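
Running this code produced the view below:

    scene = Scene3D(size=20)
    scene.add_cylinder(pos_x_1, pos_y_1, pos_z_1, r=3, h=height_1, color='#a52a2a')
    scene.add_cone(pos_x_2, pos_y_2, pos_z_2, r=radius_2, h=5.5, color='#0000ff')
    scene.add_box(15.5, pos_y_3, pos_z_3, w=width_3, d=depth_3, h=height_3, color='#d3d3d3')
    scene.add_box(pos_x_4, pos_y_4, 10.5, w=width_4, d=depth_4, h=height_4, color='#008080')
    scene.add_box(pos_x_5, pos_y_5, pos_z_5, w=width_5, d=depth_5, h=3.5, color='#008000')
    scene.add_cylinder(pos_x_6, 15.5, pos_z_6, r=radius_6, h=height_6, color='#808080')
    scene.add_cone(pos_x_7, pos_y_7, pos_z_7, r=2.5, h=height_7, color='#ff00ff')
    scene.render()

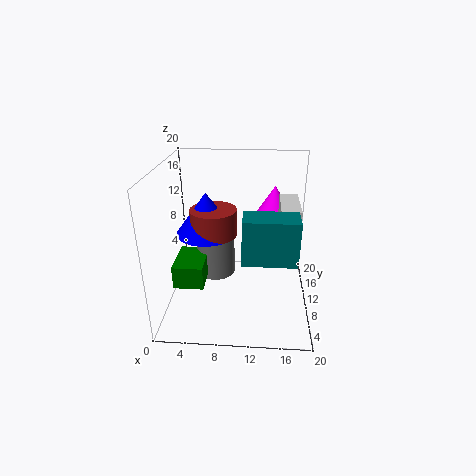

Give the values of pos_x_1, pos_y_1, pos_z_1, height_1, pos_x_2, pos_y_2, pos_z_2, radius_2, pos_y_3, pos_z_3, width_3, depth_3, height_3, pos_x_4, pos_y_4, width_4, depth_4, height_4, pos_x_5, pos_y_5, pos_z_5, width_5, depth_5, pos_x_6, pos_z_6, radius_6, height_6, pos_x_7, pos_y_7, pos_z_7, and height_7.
pos_x_1 = 7, pos_y_1 = 8, pos_z_1 = 11.5, height_1 = 3.5, pos_x_2 = 6, pos_y_2 = 8.5, pos_z_2 = 11.5, radius_2 = 4, pos_y_3 = 6.5, pos_z_3 = 12, width_3 = 2.5, depth_3 = 6.5, height_3 = 3.5, pos_x_4 = 11, pos_y_4 = 2, width_4 = 6.5, depth_4 = 3.5, height_4 = 5.5, pos_x_5 = 0.5, pos_y_5 = 8.5, pos_z_5 = 2, width_5 = 4.5, depth_5 = 6.5, pos_x_6 = 6, pos_z_6 = 1, radius_6 = 3, height_6 = 9, pos_x_7 = 15, pos_y_7 = 15, pos_z_7 = 12, height_7 = 4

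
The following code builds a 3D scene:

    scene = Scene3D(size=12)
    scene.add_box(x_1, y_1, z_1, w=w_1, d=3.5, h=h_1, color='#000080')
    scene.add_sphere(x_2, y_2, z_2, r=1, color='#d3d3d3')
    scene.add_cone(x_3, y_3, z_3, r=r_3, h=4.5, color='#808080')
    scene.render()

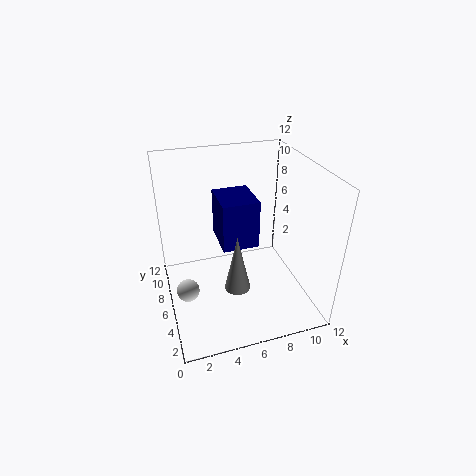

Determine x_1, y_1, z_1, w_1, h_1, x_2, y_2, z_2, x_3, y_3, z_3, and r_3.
x_1 = 4.5
y_1 = 5
z_1 = 5.5
w_1 = 3
h_1 = 4
x_2 = 1.5
y_2 = 6.5
z_2 = 1
x_3 = 5
y_3 = 3
z_3 = 3.5
r_3 = 1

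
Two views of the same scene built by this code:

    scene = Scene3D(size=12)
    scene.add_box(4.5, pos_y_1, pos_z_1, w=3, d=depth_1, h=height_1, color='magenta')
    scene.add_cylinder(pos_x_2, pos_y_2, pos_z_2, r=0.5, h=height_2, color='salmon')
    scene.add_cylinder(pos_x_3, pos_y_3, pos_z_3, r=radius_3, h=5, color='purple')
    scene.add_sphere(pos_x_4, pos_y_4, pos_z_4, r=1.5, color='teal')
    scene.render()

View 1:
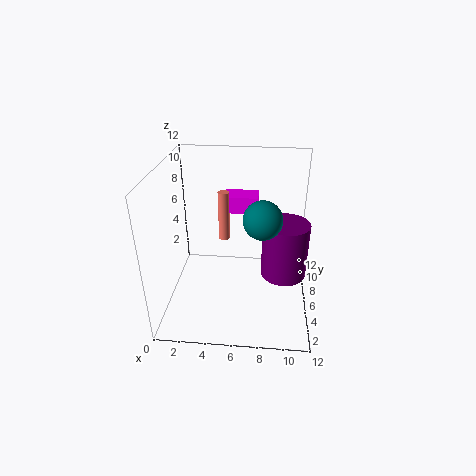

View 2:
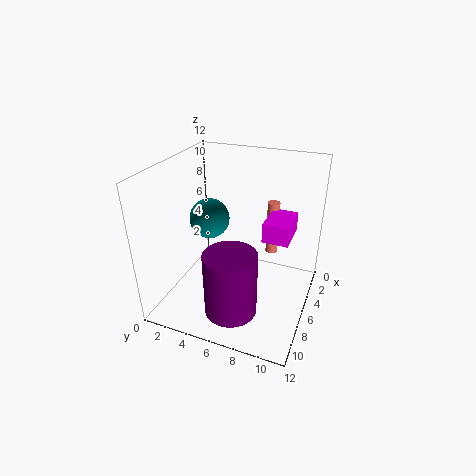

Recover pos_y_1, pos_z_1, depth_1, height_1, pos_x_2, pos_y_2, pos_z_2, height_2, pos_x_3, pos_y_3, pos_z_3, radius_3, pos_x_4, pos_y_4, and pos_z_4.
pos_y_1 = 8.5, pos_z_1 = 7, depth_1 = 2, height_1 = 1.5, pos_x_2 = 4.5, pos_y_2 = 8.5, pos_z_2 = 4.5, height_2 = 4.5, pos_x_3 = 10, pos_y_3 = 7, pos_z_3 = 2, radius_3 = 2, pos_x_4 = 8, pos_y_4 = 4.5, pos_z_4 = 8.5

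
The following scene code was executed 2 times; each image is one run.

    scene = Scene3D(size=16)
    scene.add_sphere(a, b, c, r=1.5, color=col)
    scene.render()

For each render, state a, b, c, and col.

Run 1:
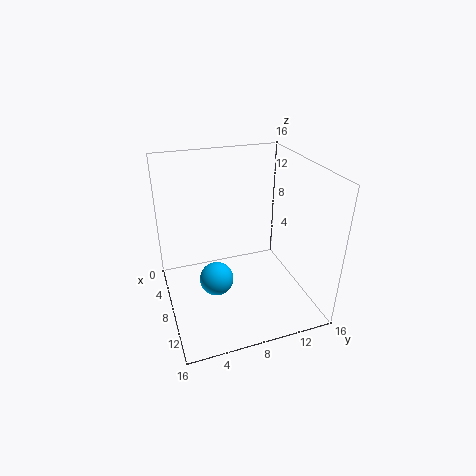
a = 14.25, b = 3.75, c = 8, col = 'deepskyblue'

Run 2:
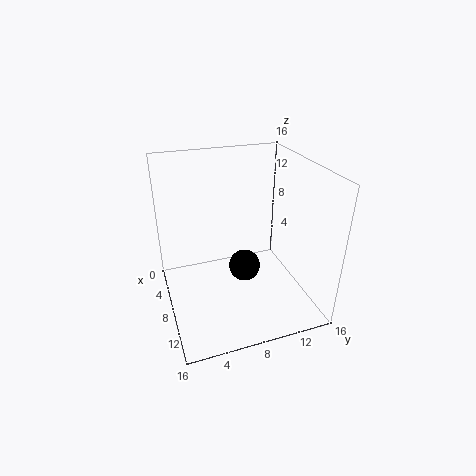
a = 12.75, b = 7, c = 7.75, col = 'black'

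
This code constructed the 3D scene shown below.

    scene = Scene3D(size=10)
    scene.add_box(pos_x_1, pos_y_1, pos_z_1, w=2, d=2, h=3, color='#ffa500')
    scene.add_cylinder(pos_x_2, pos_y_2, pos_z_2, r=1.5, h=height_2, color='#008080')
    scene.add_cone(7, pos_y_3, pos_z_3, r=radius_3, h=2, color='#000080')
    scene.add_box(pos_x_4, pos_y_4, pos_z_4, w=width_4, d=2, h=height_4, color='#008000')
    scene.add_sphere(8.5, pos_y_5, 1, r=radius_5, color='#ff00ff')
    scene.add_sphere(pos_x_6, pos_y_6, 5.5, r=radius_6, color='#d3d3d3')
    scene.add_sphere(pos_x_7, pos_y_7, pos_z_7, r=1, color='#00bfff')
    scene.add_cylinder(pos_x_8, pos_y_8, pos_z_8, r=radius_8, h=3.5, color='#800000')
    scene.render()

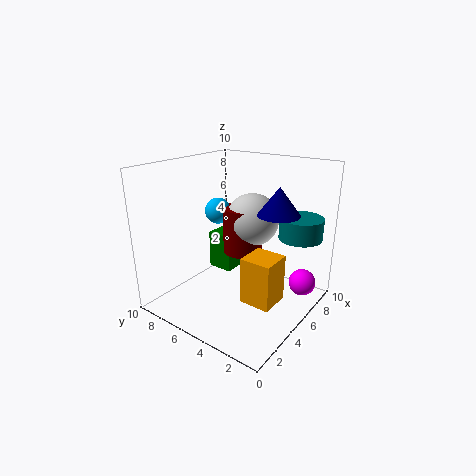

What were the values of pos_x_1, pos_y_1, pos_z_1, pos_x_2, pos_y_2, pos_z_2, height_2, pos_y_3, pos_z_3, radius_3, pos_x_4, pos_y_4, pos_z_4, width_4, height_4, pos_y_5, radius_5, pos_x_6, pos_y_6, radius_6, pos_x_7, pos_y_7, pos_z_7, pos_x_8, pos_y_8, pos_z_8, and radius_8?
pos_x_1 = 2.5; pos_y_1 = 1; pos_z_1 = 2; pos_x_2 = 7.5; pos_y_2 = 1.5; pos_z_2 = 5; height_2 = 1.5; pos_y_3 = 3; pos_z_3 = 6.5; radius_3 = 1.5; pos_x_4 = 6.5; pos_y_4 = 7; pos_z_4 = 1; width_4 = 2; height_4 = 3; pos_y_5 = 1.5; radius_5 = 1; pos_x_6 = 7.5; pos_y_6 = 5.5; radius_6 = 2; pos_x_7 = 6.5; pos_y_7 = 8; pos_z_7 = 6; pos_x_8 = 7; pos_y_8 = 6; pos_z_8 = 3; radius_8 = 1.5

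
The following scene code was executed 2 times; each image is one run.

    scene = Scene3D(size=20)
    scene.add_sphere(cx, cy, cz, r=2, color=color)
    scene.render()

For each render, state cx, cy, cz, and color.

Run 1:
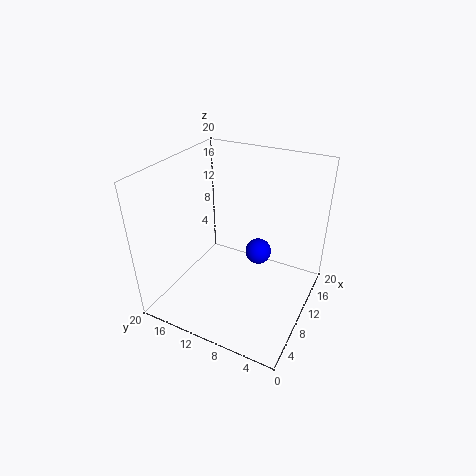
cx = 15; cy = 9; cz = 5; color = 'blue'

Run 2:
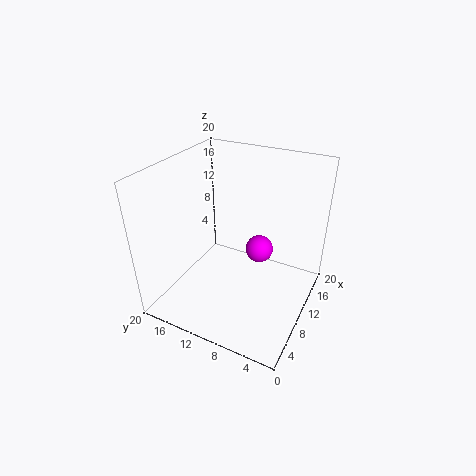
cx = 13; cy = 8; cz = 7; color = 'magenta'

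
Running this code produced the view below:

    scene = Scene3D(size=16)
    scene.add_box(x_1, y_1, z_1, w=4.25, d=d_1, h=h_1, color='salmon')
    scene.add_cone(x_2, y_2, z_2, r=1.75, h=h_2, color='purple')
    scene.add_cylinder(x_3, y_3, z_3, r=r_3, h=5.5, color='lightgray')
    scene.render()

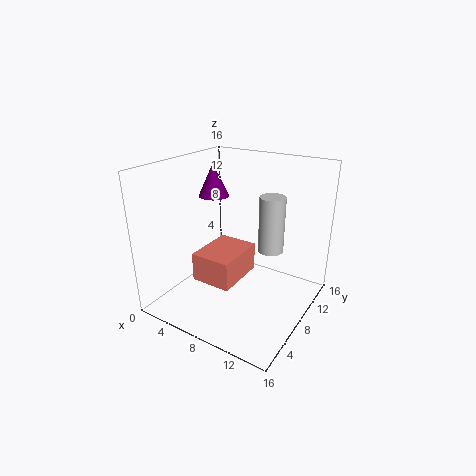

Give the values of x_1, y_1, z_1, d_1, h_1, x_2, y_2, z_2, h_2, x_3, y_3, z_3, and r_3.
x_1 = 5.75
y_1 = 2.75
z_1 = 4.75
d_1 = 5.5
h_1 = 3
x_2 = 3.75
y_2 = 9.5
z_2 = 11.75
h_2 = 3.75
x_3 = 12.75
y_3 = 6.5
z_3 = 8.5
r_3 = 1.25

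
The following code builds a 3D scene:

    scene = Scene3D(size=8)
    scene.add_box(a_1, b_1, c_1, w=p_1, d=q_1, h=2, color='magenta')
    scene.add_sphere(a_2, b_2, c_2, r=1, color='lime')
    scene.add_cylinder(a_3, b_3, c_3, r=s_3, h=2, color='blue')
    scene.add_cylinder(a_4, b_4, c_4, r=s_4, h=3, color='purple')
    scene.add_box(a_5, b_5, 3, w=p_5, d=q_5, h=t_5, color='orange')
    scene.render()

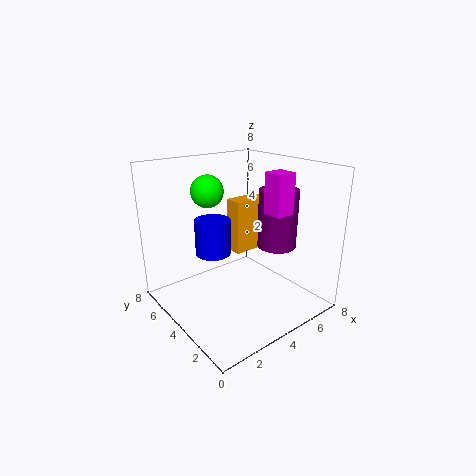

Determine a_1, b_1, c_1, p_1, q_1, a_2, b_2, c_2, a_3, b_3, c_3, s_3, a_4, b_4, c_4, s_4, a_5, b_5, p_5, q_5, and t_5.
a_1 = 4; b_1 = 1; c_1 = 6; p_1 = 1; q_1 = 1; a_2 = 4; b_2 = 7; c_2 = 6; a_3 = 3; b_3 = 5; c_3 = 3; s_3 = 1; a_4 = 5; b_4 = 2; c_4 = 4; s_4 = 1; a_5 = 4; b_5 = 4; p_5 = 2; q_5 = 1; t_5 = 3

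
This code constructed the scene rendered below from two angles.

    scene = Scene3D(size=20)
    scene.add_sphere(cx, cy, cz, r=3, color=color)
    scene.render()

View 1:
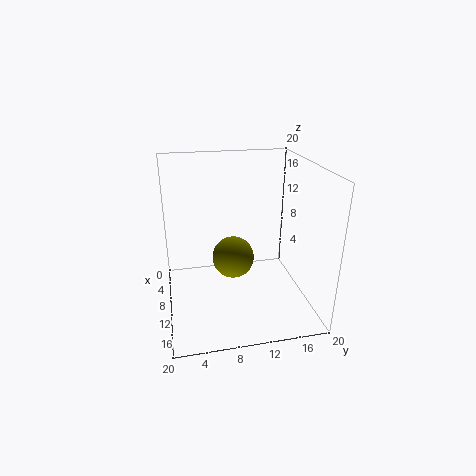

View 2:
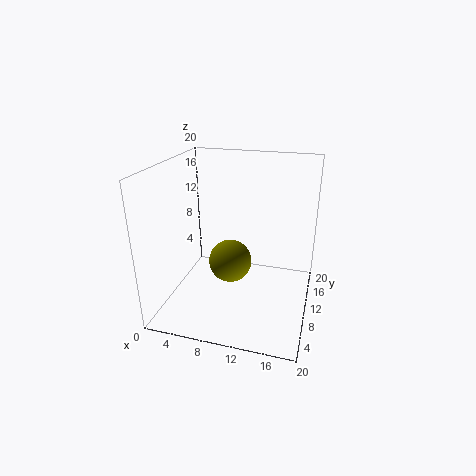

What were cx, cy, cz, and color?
cx = 9; cy = 9.5; cz = 6.5; color = 'olive'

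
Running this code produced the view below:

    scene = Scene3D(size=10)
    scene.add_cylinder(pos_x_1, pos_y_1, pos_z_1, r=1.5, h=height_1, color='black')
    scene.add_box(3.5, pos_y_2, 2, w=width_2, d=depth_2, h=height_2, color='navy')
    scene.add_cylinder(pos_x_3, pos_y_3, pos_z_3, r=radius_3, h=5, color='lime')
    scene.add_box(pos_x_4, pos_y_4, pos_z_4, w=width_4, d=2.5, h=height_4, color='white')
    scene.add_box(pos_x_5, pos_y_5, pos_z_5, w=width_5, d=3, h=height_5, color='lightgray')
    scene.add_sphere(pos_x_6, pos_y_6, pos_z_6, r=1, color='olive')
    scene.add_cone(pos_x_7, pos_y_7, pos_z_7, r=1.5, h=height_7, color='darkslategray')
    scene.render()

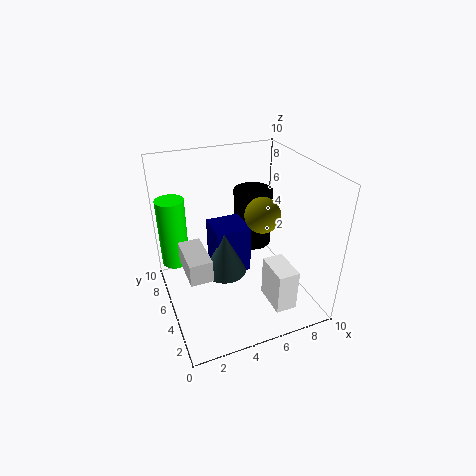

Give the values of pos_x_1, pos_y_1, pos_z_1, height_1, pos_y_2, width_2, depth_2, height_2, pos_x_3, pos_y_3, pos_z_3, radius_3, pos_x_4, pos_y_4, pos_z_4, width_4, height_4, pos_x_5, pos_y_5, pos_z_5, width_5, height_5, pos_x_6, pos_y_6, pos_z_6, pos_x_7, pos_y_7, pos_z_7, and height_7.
pos_x_1 = 7.5
pos_y_1 = 8
pos_z_1 = 2.5
height_1 = 4.5
pos_y_2 = 5
width_2 = 2.5
depth_2 = 2.5
height_2 = 3.5
pos_x_3 = 1
pos_y_3 = 7.5
pos_z_3 = 2.5
radius_3 = 1
pos_x_4 = 6.5
pos_y_4 = 1.5
pos_z_4 = 0.5
width_4 = 1.5
height_4 = 3
pos_x_5 = 1
pos_y_5 = 3
pos_z_5 = 3.5
width_5 = 1.5
height_5 = 1.5
pos_x_6 = 5
pos_y_6 = 1.5
pos_z_6 = 8.5
pos_x_7 = 4
pos_y_7 = 5
pos_z_7 = 2.5
height_7 = 3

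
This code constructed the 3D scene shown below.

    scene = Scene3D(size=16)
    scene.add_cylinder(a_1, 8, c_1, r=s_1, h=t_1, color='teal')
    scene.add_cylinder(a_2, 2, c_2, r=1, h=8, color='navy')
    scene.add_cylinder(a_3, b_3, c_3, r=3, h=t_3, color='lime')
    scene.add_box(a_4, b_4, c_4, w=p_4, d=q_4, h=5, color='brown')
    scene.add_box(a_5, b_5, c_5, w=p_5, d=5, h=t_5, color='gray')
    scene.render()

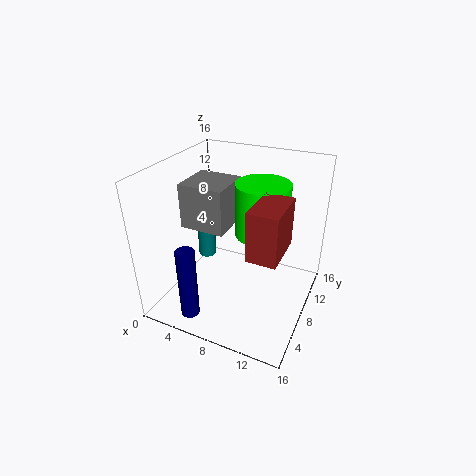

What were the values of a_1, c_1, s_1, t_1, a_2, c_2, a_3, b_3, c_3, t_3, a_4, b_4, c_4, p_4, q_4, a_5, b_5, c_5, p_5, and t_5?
a_1 = 4
c_1 = 5
s_1 = 1
t_1 = 7
a_2 = 5
c_2 = 1
a_3 = 10
b_3 = 10
c_3 = 8
t_3 = 6
a_4 = 11
b_4 = 3
c_4 = 9
p_4 = 3
q_4 = 5
a_5 = 2
b_5 = 6
c_5 = 9
p_5 = 5
t_5 = 5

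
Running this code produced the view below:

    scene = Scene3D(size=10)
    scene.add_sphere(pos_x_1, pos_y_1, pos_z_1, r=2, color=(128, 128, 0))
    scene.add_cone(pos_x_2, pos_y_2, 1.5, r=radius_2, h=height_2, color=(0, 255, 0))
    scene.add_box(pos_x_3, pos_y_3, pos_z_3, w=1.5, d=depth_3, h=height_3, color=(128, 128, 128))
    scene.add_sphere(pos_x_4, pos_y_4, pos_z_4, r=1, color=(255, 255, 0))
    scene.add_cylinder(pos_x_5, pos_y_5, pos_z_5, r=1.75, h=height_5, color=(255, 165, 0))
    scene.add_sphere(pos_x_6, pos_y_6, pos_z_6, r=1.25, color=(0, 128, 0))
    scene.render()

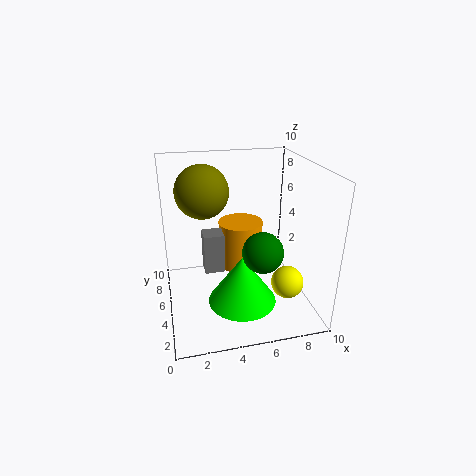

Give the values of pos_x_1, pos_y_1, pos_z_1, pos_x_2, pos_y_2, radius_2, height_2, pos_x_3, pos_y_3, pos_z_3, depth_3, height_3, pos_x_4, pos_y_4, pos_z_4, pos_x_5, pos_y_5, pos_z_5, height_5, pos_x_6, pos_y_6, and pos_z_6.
pos_x_1 = 3; pos_y_1 = 8; pos_z_1 = 7.5; pos_x_2 = 4.75; pos_y_2 = 2.75; radius_2 = 2.25; height_2 = 3.25; pos_x_3 = 2.75; pos_y_3 = 6; pos_z_3 = 1.75; depth_3 = 1.5; height_3 = 3; pos_x_4 = 7.25; pos_y_4 = 1.25; pos_z_4 = 3.5; pos_x_5 = 6; pos_y_5 = 8.25; pos_z_5 = 1; height_5 = 3.75; pos_x_6 = 5.75; pos_y_6 = 1.75; pos_z_6 = 5.5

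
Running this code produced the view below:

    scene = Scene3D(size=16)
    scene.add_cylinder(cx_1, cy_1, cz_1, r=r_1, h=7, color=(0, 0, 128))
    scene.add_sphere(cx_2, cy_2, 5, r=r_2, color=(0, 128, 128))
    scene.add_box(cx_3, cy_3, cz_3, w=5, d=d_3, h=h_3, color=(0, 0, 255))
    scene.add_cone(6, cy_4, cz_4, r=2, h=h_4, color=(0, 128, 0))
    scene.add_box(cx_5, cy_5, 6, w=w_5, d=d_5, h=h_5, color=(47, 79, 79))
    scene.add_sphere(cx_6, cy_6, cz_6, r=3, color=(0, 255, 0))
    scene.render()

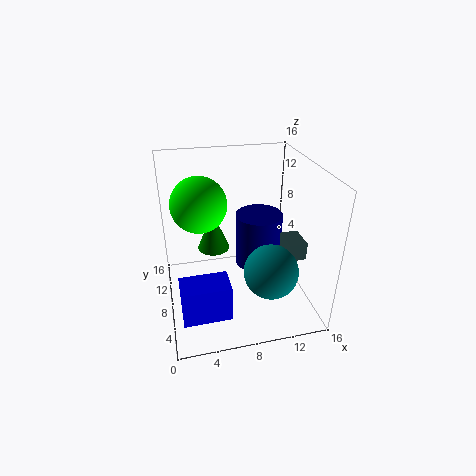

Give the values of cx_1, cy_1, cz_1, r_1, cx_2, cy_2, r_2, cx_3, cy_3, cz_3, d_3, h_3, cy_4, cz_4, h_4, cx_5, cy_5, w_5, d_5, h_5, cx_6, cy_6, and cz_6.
cx_1 = 12
cy_1 = 13
cz_1 = 1
r_1 = 3
cx_2 = 11
cy_2 = 5
r_2 = 3
cx_3 = 1
cy_3 = 2
cz_3 = 2
d_3 = 3
h_3 = 4
cy_4 = 13
cz_4 = 4
h_4 = 5
cx_5 = 13
cy_5 = 5
w_5 = 2
d_5 = 3
h_5 = 2
cx_6 = 4
cy_6 = 9
cz_6 = 12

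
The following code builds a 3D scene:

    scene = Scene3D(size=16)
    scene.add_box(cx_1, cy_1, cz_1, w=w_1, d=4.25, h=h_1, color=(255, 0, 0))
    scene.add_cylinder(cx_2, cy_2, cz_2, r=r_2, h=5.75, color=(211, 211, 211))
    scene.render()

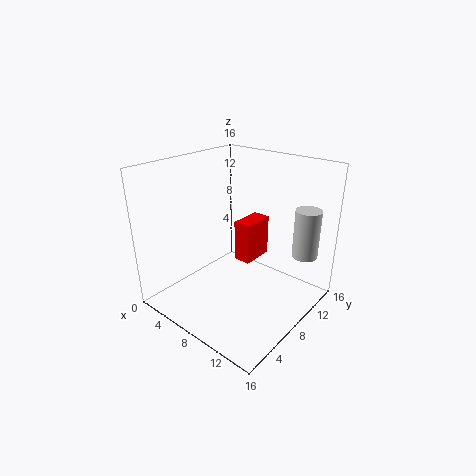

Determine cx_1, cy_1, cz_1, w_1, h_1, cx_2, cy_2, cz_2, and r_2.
cx_1 = 4.5
cy_1 = 11.5
cz_1 = 2.5
w_1 = 2.25
h_1 = 5.25
cx_2 = 13.25
cy_2 = 14
cz_2 = 5
r_2 = 1.5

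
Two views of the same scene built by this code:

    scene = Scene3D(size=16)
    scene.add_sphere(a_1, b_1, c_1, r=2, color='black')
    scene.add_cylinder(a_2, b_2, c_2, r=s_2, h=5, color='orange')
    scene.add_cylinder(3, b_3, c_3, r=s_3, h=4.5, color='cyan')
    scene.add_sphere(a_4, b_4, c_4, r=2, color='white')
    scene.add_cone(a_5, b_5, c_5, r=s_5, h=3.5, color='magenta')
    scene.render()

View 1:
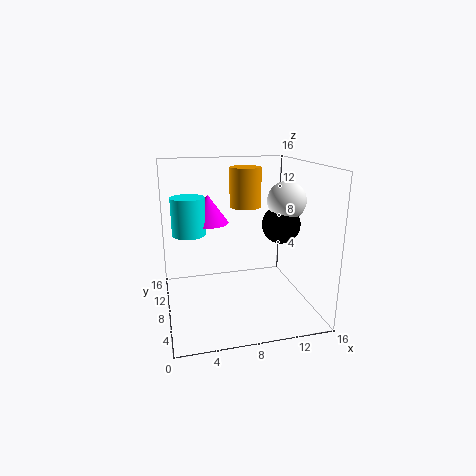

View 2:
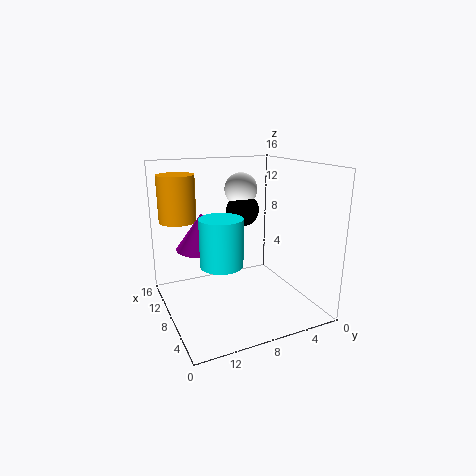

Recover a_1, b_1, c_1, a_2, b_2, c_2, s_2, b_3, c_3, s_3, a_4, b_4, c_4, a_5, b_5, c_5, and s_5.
a_1 = 12
b_1 = 5.5
c_1 = 10
a_2 = 10.5
b_2 = 14
c_2 = 10
s_2 = 2
b_3 = 12
c_3 = 7.5
s_3 = 2
a_4 = 12.5
b_4 = 5.5
c_4 = 12.5
a_5 = 5.5
b_5 = 13
c_5 = 8.5
s_5 = 2.5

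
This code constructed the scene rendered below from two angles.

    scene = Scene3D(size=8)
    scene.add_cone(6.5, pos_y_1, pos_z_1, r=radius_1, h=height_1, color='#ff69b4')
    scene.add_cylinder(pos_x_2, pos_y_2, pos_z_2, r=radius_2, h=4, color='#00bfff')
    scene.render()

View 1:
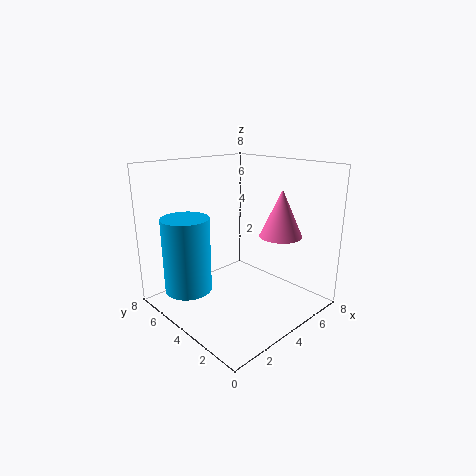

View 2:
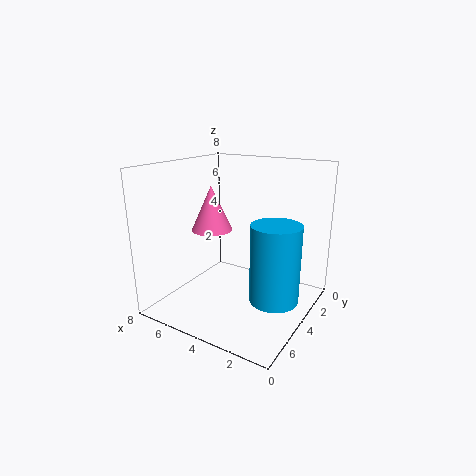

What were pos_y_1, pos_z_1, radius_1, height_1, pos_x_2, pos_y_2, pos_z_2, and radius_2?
pos_y_1 = 3, pos_z_1 = 3.75, radius_1 = 1.25, height_1 = 2.75, pos_x_2 = 1.25, pos_y_2 = 5, pos_z_2 = 1.5, radius_2 = 1.25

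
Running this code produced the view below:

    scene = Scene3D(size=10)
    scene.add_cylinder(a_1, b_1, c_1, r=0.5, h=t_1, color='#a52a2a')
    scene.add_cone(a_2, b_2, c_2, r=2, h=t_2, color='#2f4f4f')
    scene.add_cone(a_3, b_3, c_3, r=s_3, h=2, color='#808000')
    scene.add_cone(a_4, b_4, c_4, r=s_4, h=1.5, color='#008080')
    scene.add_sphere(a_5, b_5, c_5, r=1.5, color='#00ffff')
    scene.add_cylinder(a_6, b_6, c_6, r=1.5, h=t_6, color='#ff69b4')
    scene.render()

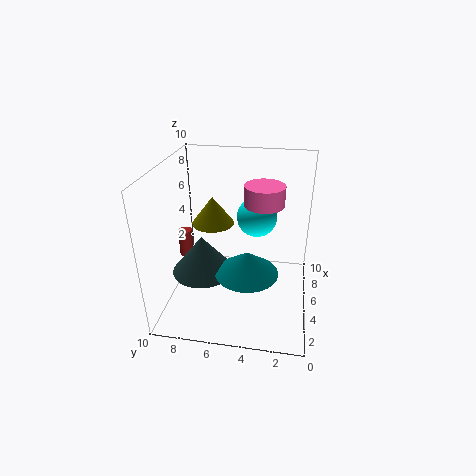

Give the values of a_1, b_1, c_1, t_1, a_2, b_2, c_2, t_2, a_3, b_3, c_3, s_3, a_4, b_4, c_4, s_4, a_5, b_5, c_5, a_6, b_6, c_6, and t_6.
a_1 = 5.5
b_1 = 9
c_1 = 3
t_1 = 2
a_2 = 3
b_2 = 7
c_2 = 3.5
t_2 = 2.5
a_3 = 6
b_3 = 7
c_3 = 5.5
s_3 = 1.5
a_4 = 2.5
b_4 = 4
c_4 = 4
s_4 = 2
a_5 = 7.5
b_5 = 4
c_5 = 5.5
a_6 = 7.5
b_6 = 3.5
c_6 = 6.5
t_6 = 1.5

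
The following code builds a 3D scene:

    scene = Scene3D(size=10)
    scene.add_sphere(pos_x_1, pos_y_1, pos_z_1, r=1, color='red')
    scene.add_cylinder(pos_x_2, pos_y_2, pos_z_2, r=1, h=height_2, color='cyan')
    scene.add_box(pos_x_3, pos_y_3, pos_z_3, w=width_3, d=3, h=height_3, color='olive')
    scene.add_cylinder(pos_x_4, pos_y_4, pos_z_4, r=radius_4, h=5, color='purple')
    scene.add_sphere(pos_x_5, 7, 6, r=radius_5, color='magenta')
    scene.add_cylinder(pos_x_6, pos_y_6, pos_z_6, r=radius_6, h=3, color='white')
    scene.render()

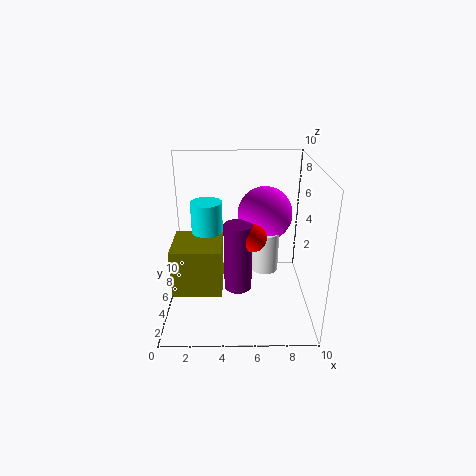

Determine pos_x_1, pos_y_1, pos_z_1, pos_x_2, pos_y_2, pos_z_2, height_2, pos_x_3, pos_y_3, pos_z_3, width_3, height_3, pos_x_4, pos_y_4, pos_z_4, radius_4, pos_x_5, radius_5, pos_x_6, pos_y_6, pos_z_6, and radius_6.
pos_x_1 = 6
pos_y_1 = 5
pos_z_1 = 5
pos_x_2 = 3
pos_y_2 = 4
pos_z_2 = 4
height_2 = 4
pos_x_3 = 1
pos_y_3 = 1
pos_z_3 = 3
width_3 = 3
height_3 = 3
pos_x_4 = 5
pos_y_4 = 5
pos_z_4 = 1
radius_4 = 1
pos_x_5 = 7
radius_5 = 2
pos_x_6 = 7
pos_y_6 = 6
pos_z_6 = 2
radius_6 = 1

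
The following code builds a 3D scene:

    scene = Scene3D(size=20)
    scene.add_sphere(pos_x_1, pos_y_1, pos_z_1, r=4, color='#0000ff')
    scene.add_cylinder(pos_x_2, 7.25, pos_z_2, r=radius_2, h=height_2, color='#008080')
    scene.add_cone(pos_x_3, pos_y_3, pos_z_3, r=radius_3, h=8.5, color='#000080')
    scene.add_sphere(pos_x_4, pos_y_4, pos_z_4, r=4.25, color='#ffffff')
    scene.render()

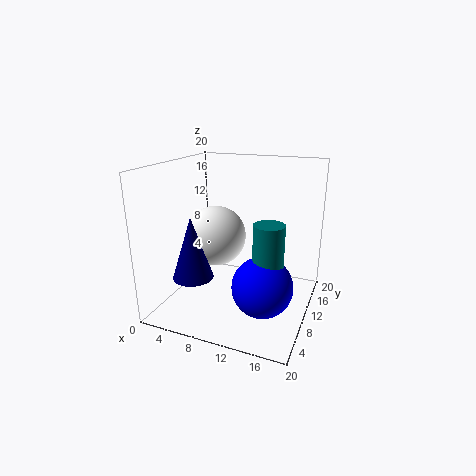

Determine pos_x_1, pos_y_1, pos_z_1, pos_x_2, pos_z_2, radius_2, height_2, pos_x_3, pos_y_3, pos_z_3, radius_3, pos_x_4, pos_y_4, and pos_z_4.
pos_x_1 = 14.75; pos_y_1 = 6.75; pos_z_1 = 5; pos_x_2 = 15.25; pos_z_2 = 4.75; radius_2 = 2; height_2 = 8.75; pos_x_3 = 5.25; pos_y_3 = 5.5; pos_z_3 = 5.25; radius_3 = 2.75; pos_x_4 = 6.5; pos_y_4 = 10.25; pos_z_4 = 9.75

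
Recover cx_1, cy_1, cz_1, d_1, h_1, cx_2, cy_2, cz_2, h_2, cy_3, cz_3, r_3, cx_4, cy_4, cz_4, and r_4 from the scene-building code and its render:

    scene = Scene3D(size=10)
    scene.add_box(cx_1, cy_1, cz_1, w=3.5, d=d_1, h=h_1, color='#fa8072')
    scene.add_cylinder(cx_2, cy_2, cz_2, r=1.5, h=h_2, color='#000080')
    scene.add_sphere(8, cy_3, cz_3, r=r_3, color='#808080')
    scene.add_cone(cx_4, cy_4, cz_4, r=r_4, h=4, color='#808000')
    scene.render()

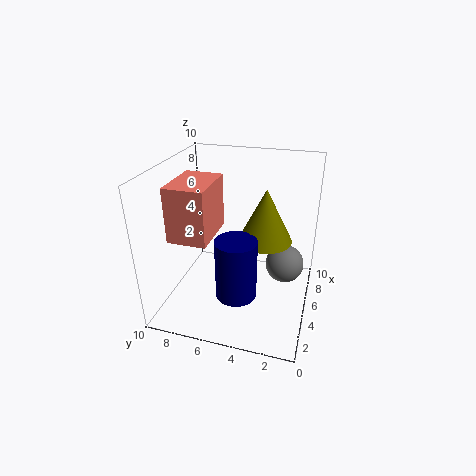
cx_1 = 1.5
cy_1 = 6
cz_1 = 6
d_1 = 2.5
h_1 = 3.5
cx_2 = 4.5
cy_2 = 5
cz_2 = 0.5
h_2 = 4.5
cy_3 = 2
cz_3 = 1.5
r_3 = 1.5
cx_4 = 7
cy_4 = 3.5
cz_4 = 4
r_4 = 2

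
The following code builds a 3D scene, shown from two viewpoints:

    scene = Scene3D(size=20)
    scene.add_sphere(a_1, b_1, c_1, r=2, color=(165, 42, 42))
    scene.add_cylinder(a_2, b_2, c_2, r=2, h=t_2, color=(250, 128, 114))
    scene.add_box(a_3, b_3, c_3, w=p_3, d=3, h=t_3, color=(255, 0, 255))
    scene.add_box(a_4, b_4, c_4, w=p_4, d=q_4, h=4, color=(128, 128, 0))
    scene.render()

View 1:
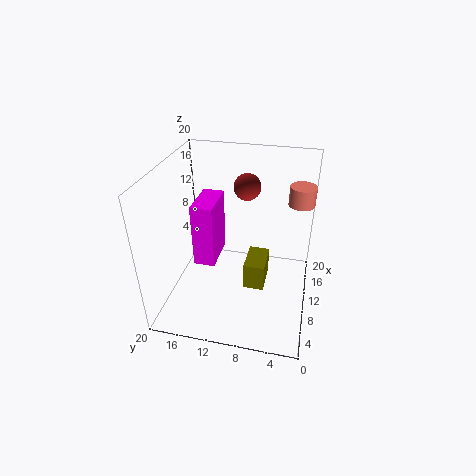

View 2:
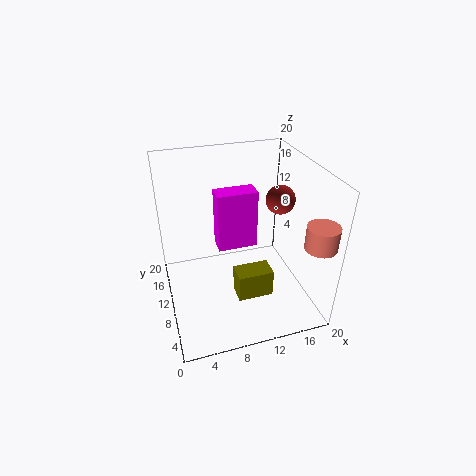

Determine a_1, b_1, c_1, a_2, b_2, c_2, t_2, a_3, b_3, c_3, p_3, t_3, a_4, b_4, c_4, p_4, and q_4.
a_1 = 16
b_1 = 10
c_1 = 15
a_2 = 18
b_2 = 2
c_2 = 12
t_2 = 3
a_3 = 8
b_3 = 13
c_3 = 6
p_3 = 6
t_3 = 9
a_4 = 9
b_4 = 6
c_4 = 2
p_4 = 5
q_4 = 3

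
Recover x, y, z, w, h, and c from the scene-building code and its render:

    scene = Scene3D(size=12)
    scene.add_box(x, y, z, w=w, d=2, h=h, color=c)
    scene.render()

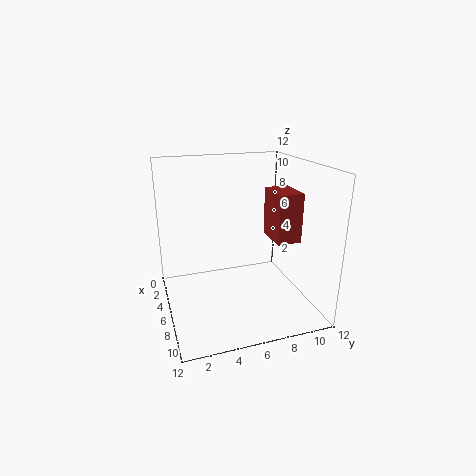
x = 5.5
y = 8.5
z = 6
w = 3
h = 4
c = 'brown'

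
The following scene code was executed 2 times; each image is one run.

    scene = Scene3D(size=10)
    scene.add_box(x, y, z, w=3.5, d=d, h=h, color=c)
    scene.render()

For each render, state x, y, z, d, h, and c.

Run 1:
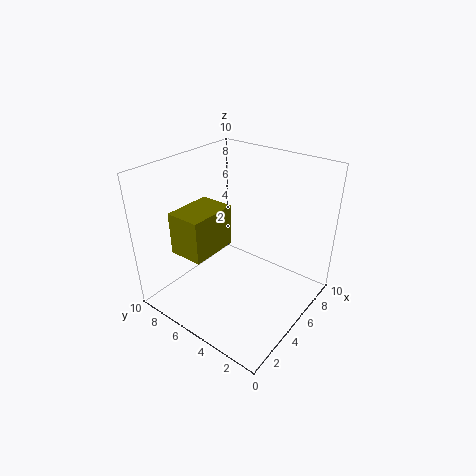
x = 2; y = 6; z = 4; d = 2.5; h = 3; c = 'olive'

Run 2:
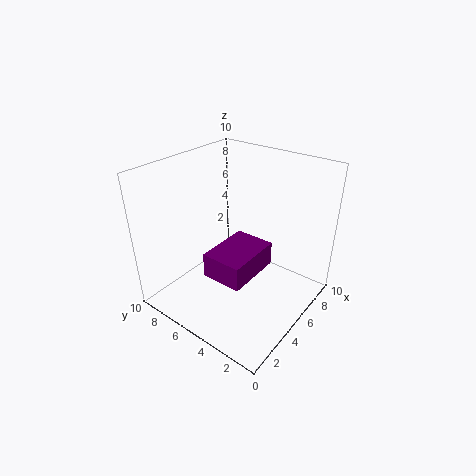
x = 1; y = 2; z = 4.5; d = 2.5; h = 1.5; c = 'purple'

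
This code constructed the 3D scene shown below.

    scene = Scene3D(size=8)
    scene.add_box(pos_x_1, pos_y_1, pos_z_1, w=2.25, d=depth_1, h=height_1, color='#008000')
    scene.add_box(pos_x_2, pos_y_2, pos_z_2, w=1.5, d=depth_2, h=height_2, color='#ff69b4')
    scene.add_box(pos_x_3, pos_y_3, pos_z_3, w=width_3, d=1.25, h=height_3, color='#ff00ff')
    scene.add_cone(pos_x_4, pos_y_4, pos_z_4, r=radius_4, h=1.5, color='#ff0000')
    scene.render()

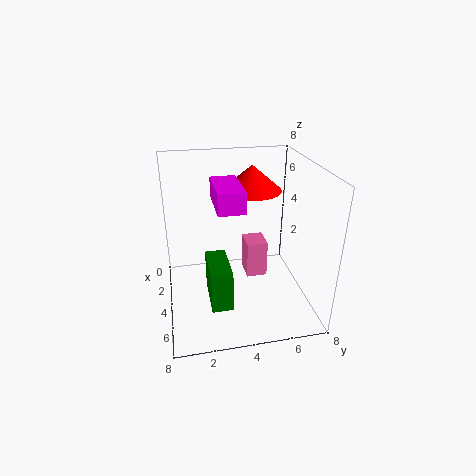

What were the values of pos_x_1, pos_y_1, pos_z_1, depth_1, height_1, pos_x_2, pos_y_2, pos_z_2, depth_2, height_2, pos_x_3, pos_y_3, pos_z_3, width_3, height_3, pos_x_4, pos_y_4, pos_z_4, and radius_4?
pos_x_1 = 5.5
pos_y_1 = 2
pos_z_1 = 2.25
depth_1 = 1
height_1 = 2
pos_x_2 = 1.75
pos_y_2 = 4.75
pos_z_2 = 0.75
depth_2 = 1.25
height_2 = 2.25
pos_x_3 = 4.5
pos_y_3 = 2.5
pos_z_3 = 6.75
width_3 = 2.5
height_3 = 1
pos_x_4 = 2
pos_y_4 = 5.25
pos_z_4 = 6
radius_4 = 1.75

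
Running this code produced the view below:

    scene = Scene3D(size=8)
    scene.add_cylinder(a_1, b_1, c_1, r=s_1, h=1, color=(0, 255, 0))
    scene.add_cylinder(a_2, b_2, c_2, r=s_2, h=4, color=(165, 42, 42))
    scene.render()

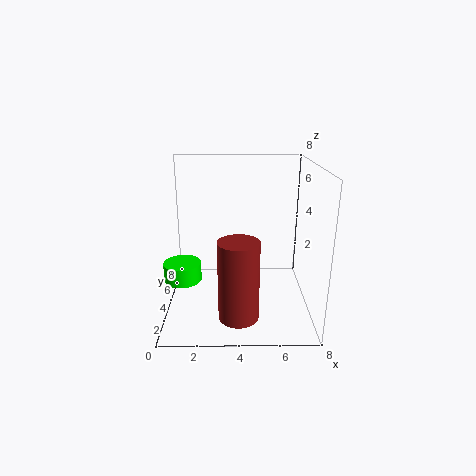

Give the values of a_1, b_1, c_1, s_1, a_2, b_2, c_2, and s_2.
a_1 = 1; b_1 = 3; c_1 = 2; s_1 = 1; a_2 = 4; b_2 = 1; c_2 = 1; s_2 = 1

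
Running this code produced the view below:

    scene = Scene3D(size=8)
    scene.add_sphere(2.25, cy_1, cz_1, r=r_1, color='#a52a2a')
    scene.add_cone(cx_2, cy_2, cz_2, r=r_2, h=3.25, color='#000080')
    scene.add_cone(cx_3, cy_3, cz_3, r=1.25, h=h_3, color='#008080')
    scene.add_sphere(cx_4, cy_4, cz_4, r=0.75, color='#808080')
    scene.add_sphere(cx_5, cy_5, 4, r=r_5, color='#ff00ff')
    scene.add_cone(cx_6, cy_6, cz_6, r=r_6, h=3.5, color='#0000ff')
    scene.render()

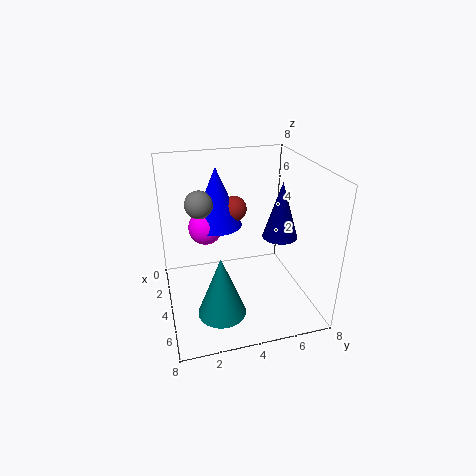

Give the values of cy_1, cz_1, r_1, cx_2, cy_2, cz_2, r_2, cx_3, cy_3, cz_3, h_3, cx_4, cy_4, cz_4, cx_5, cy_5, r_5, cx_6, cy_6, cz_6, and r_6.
cy_1 = 4.25, cz_1 = 5, r_1 = 0.75, cx_2 = 4, cy_2 = 6.5, cz_2 = 3.75, r_2 = 1, cx_3 = 6.25, cy_3 = 2.5, cz_3 = 1, h_3 = 3.25, cx_4 = 3.5, cy_4 = 2, cz_4 = 6, cx_5 = 2.25, cy_5 = 2.5, r_5 = 1, cx_6 = 2, cy_6 = 3.25, cz_6 = 4, r_6 = 1.5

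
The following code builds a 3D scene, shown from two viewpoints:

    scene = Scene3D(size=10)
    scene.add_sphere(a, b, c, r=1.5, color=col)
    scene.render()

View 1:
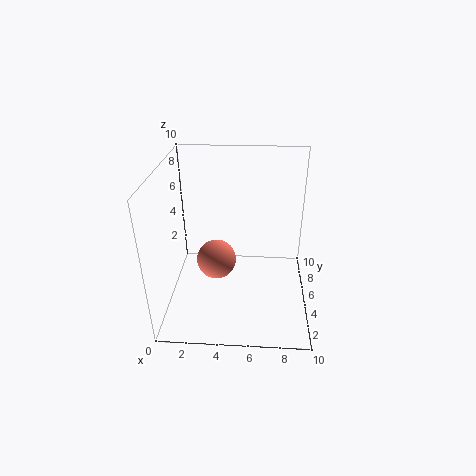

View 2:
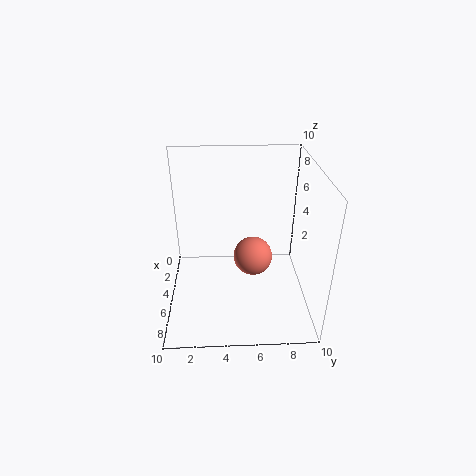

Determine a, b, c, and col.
a = 3.25
b = 6.25
c = 2.25
col = 'salmon'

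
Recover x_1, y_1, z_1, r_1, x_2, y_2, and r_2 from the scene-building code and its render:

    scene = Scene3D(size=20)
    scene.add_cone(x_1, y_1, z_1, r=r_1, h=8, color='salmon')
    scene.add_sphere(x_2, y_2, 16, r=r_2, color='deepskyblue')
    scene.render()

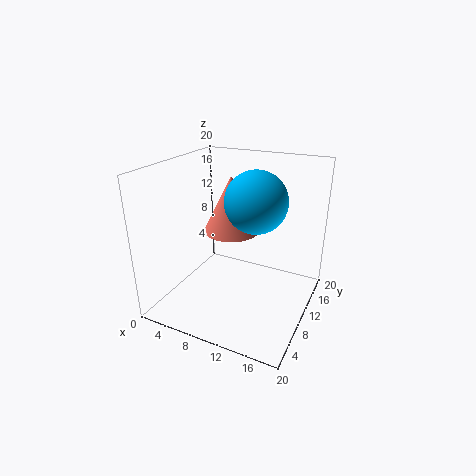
x_1 = 8, y_1 = 12, z_1 = 10, r_1 = 4, x_2 = 13, y_2 = 9, r_2 = 4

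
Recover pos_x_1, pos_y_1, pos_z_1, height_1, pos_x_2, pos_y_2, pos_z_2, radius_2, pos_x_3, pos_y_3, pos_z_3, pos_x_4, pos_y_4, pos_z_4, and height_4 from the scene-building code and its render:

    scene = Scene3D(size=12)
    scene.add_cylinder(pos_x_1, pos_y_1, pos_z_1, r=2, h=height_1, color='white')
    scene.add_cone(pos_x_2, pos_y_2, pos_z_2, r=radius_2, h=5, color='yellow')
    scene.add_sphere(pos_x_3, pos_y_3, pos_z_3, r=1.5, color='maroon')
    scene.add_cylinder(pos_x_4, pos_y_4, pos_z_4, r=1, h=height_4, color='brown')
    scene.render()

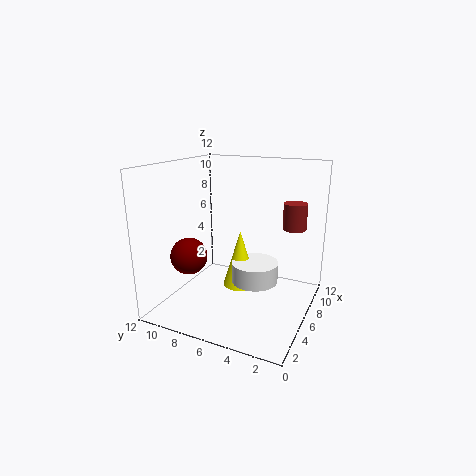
pos_x_1 = 6.75; pos_y_1 = 4.75; pos_z_1 = 2; height_1 = 1.75; pos_x_2 = 7; pos_y_2 = 6.25; pos_z_2 = 1.25; radius_2 = 1.5; pos_x_3 = 3.5; pos_y_3 = 9.25; pos_z_3 = 4.75; pos_x_4 = 8.75; pos_y_4 = 2; pos_z_4 = 6.5; height_4 = 2.25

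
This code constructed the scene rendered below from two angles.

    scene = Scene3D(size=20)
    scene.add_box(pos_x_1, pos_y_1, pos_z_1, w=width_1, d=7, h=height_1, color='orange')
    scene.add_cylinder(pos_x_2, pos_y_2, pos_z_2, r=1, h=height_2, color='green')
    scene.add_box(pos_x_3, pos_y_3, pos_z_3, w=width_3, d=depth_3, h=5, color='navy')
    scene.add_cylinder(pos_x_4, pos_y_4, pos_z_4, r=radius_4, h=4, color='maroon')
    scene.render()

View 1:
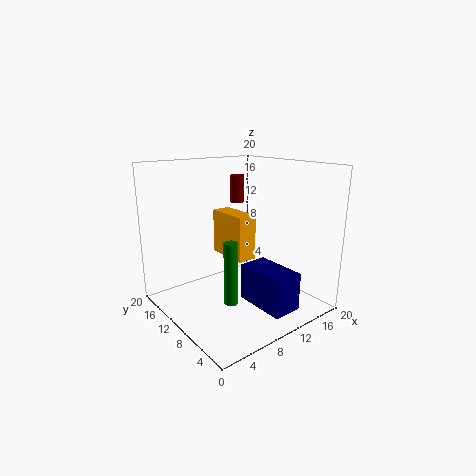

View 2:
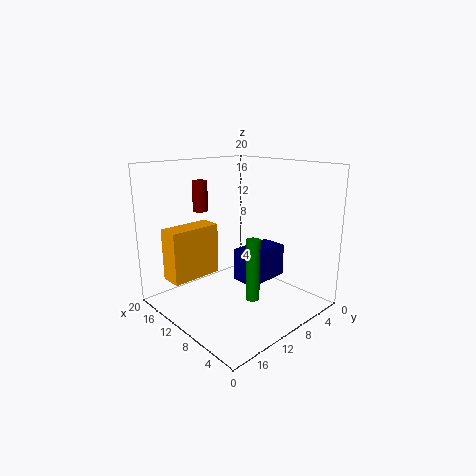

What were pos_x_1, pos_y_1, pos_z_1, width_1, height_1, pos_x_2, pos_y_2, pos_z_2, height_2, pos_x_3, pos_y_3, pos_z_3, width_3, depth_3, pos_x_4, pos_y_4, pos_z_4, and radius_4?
pos_x_1 = 12
pos_y_1 = 12
pos_z_1 = 5
width_1 = 3
height_1 = 7
pos_x_2 = 8
pos_y_2 = 9
pos_z_2 = 1
height_2 = 9
pos_x_3 = 9
pos_y_3 = 1
pos_z_3 = 2
width_3 = 4
depth_3 = 7
pos_x_4 = 13
pos_y_4 = 14
pos_z_4 = 14
radius_4 = 1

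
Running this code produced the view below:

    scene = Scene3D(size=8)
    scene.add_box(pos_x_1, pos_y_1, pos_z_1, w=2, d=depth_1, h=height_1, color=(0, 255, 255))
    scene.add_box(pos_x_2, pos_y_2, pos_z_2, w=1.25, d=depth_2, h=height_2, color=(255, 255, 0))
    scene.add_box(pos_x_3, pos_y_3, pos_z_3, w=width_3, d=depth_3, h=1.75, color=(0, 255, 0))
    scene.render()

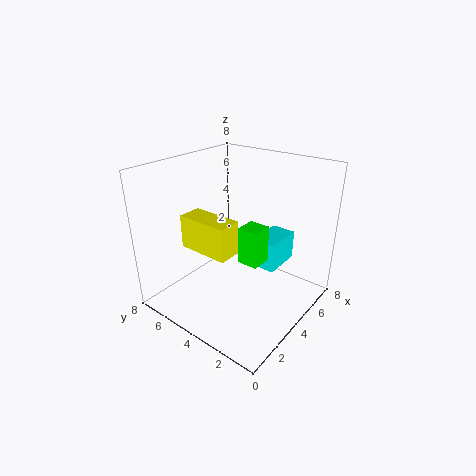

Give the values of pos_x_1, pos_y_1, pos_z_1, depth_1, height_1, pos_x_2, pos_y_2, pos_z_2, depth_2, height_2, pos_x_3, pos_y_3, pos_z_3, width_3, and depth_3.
pos_x_1 = 3.25, pos_y_1 = 1.25, pos_z_1 = 3.25, depth_1 = 1.25, height_1 = 1.5, pos_x_2 = 1.5, pos_y_2 = 3, pos_z_2 = 4, depth_2 = 2.75, height_2 = 1.75, pos_x_3 = 1.75, pos_y_3 = 1.25, pos_z_3 = 4.25, width_3 = 1, depth_3 = 1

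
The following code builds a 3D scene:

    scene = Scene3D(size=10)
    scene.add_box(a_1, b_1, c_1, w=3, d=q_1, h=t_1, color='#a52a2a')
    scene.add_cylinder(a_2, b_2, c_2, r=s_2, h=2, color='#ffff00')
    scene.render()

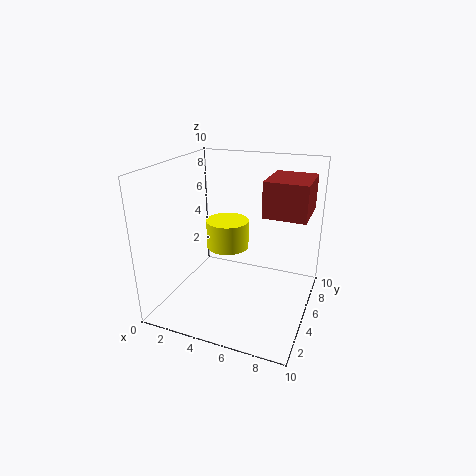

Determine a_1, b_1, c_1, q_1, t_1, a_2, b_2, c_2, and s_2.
a_1 = 6.5; b_1 = 5.5; c_1 = 6.5; q_1 = 3.5; t_1 = 2.5; a_2 = 4; b_2 = 5.5; c_2 = 4; s_2 = 1.5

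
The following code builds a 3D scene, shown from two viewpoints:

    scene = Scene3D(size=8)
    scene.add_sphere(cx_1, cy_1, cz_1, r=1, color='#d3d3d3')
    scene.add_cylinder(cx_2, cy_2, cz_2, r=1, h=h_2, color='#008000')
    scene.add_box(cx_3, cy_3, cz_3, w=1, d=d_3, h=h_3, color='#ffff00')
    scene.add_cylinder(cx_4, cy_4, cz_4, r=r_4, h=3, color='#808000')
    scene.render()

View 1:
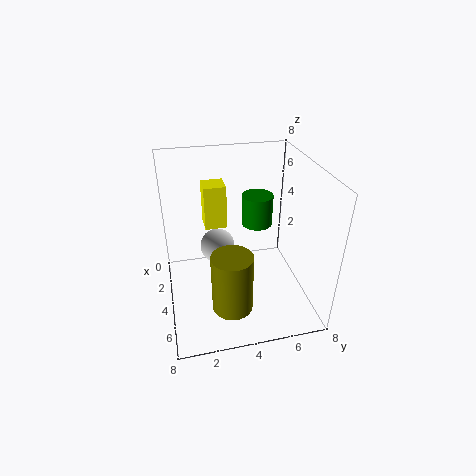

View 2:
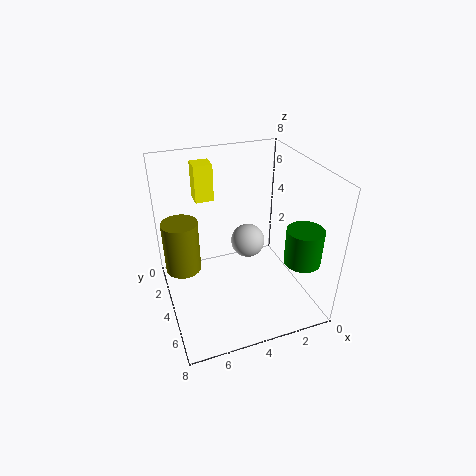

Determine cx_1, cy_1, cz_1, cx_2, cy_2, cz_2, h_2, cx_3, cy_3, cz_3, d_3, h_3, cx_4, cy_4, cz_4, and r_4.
cx_1 = 3; cy_1 = 3; cz_1 = 3; cx_2 = 1; cy_2 = 6; cz_2 = 3; h_2 = 2; cx_3 = 5; cy_3 = 2; cz_3 = 6; d_3 = 1; h_3 = 2; cx_4 = 7; cy_4 = 3; cz_4 = 2; r_4 = 1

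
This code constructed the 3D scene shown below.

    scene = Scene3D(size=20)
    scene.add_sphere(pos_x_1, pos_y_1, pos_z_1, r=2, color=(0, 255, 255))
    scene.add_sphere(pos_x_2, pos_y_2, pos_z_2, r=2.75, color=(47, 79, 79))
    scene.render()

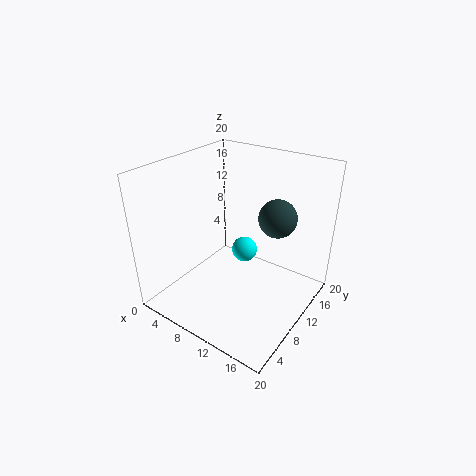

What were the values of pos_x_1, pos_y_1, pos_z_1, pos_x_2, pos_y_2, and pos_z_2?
pos_x_1 = 7.75
pos_y_1 = 15
pos_z_1 = 4.75
pos_x_2 = 13.5
pos_y_2 = 14.75
pos_z_2 = 12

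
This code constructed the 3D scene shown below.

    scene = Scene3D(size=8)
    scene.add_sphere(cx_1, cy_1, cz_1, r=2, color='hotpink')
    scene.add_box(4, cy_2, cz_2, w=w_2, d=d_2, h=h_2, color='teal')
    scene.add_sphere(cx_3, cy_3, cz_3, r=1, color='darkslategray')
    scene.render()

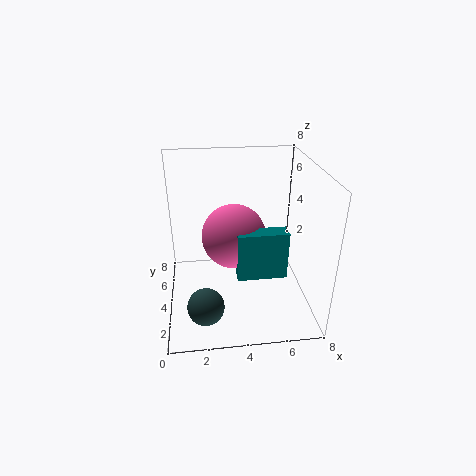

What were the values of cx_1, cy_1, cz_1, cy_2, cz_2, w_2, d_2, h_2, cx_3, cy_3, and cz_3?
cx_1 = 4, cy_1 = 6, cz_1 = 3, cy_2 = 4, cz_2 = 1, w_2 = 3, d_2 = 1, h_2 = 3, cx_3 = 2, cy_3 = 2, cz_3 = 1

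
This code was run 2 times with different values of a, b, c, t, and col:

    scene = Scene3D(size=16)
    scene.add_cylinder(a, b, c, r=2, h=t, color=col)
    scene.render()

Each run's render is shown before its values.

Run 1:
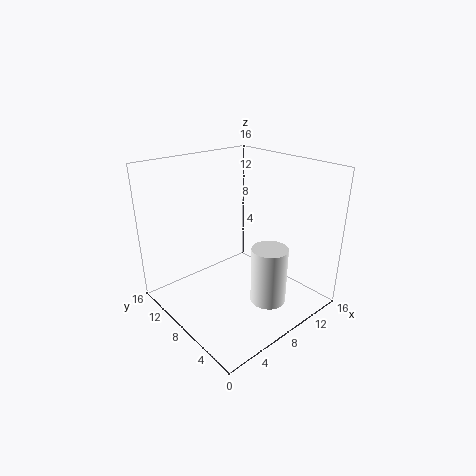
a = 9.5
b = 4.5
c = 1
t = 6.5
col = 'white'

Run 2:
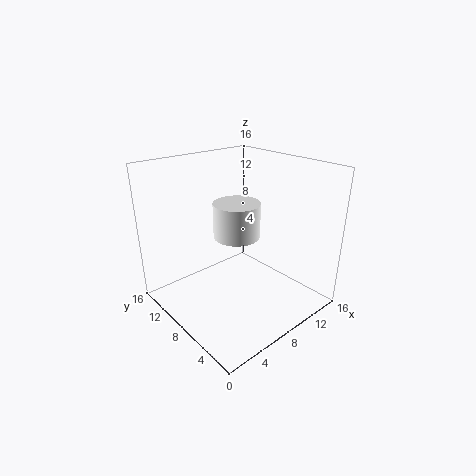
a = 3.5
b = 3
c = 11.5
t = 3
col = 'white'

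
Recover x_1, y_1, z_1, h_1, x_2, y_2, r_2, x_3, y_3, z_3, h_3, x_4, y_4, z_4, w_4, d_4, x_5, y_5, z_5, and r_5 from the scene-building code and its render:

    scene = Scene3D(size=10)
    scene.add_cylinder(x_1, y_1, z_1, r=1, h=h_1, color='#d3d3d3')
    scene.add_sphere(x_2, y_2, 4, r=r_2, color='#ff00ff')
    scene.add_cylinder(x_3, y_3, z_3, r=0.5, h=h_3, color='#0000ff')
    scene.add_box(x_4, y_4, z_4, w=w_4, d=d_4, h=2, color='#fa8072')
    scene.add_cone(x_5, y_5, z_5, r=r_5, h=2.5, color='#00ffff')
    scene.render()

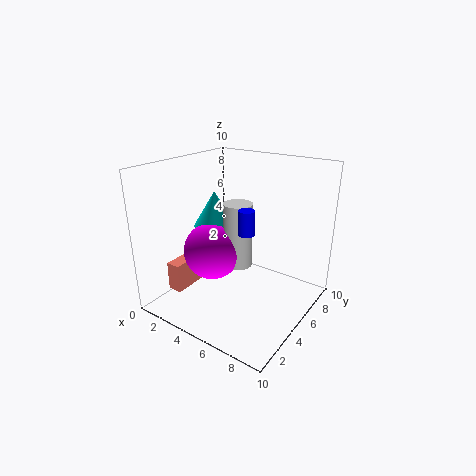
x_1 = 5, y_1 = 5, z_1 = 3, h_1 = 4.5, x_2 = 3.5, y_2 = 4, r_2 = 2, x_3 = 7, y_3 = 3, z_3 = 6.5, h_3 = 1.5, x_4 = 1.5, y_4 = 1.5, z_4 = 1.5, w_4 = 1, d_4 = 3.5, x_5 = 3, y_5 = 5, z_5 = 5.5, r_5 = 1.5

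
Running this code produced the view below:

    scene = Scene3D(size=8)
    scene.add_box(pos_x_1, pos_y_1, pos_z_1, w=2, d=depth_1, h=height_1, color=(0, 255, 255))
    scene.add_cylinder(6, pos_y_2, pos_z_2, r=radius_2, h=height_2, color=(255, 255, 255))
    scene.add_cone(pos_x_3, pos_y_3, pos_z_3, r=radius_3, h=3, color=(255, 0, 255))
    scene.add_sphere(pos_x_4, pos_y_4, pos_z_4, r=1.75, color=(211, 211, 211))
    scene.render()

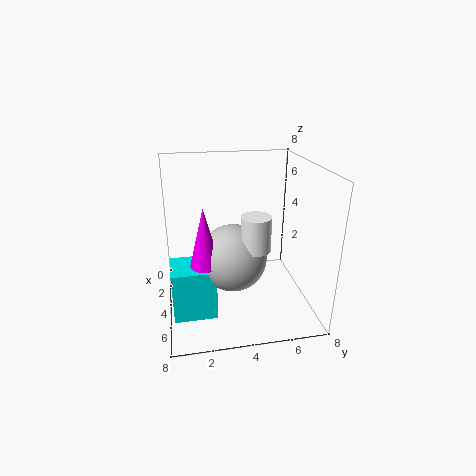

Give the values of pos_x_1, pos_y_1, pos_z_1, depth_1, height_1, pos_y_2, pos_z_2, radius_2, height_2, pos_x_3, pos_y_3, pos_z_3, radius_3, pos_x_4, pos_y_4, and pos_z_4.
pos_x_1 = 4.25
pos_y_1 = 0.25
pos_z_1 = 0.5
depth_1 = 2.25
height_1 = 2.75
pos_y_2 = 4.5
pos_z_2 = 4.25
radius_2 = 0.75
height_2 = 1.75
pos_x_3 = 5.75
pos_y_3 = 2
pos_z_3 = 3.5
radius_3 = 0.75
pos_x_4 = 5.25
pos_y_4 = 3.5
pos_z_4 = 3.5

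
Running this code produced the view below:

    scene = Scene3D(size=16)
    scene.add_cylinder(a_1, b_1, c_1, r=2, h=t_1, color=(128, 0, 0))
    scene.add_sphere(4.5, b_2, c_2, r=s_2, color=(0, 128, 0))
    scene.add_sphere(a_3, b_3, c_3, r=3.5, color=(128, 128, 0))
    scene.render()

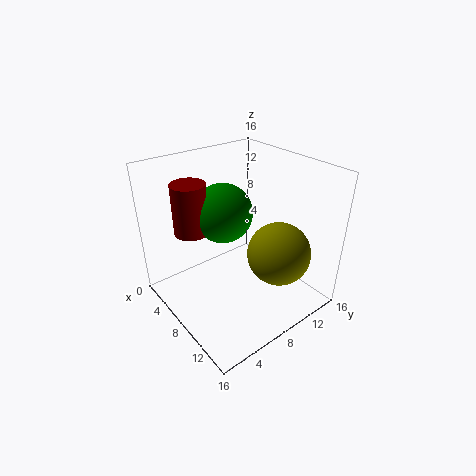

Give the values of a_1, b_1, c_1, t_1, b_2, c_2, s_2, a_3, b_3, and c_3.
a_1 = 3
b_1 = 5
c_1 = 7.5
t_1 = 6
b_2 = 8.5
c_2 = 9.5
s_2 = 3.5
a_3 = 11.5
b_3 = 11
c_3 = 6.5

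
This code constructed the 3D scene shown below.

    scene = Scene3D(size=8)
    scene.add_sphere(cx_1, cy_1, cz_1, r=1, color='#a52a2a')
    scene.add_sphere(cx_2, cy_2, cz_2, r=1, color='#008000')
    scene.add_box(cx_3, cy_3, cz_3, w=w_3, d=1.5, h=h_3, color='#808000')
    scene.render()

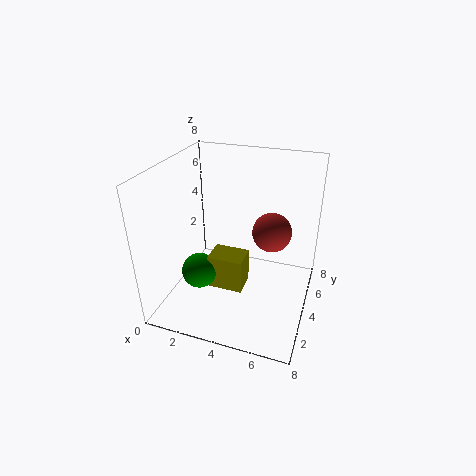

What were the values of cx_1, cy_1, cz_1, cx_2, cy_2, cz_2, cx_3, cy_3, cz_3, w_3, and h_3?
cx_1 = 6
cy_1 = 3.5
cz_1 = 5
cx_2 = 2
cy_2 = 3
cz_2 = 2
cx_3 = 2.5
cy_3 = 3
cz_3 = 1
w_3 = 2
h_3 = 2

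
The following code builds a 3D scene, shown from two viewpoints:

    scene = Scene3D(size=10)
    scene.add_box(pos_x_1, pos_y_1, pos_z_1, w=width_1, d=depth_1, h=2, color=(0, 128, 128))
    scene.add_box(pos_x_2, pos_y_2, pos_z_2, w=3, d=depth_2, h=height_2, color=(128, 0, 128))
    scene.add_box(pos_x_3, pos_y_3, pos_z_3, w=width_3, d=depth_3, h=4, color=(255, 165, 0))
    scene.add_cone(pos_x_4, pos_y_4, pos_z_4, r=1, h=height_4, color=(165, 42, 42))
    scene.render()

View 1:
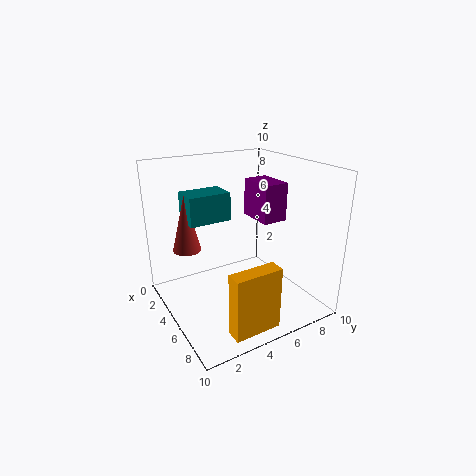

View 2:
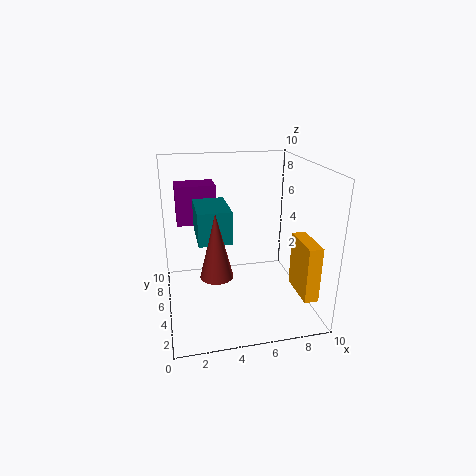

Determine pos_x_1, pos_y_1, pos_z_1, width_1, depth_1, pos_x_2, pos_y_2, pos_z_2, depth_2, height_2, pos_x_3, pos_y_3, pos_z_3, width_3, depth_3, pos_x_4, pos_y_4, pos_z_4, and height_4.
pos_x_1 = 2
pos_y_1 = 2
pos_z_1 = 6
width_1 = 2
depth_1 = 3
pos_x_2 = 1
pos_y_2 = 8
pos_z_2 = 5
depth_2 = 2
height_2 = 3
pos_x_3 = 9
pos_y_3 = 2
pos_z_3 = 1
width_3 = 1
depth_3 = 3
pos_x_4 = 3
pos_y_4 = 2
pos_z_4 = 4
height_4 = 4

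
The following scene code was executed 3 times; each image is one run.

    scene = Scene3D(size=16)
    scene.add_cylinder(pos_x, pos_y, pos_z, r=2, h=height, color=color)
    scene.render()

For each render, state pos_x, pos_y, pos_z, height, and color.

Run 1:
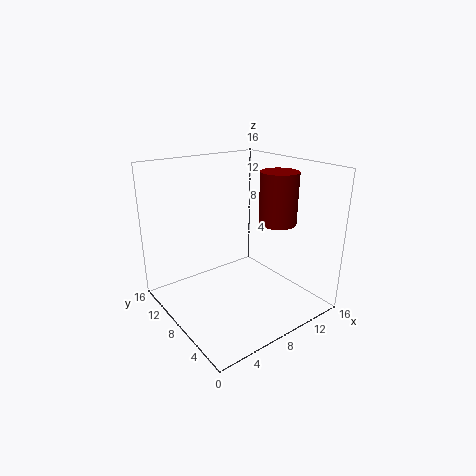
pos_x = 11, pos_y = 5, pos_z = 10, height = 5.5, color = 'maroon'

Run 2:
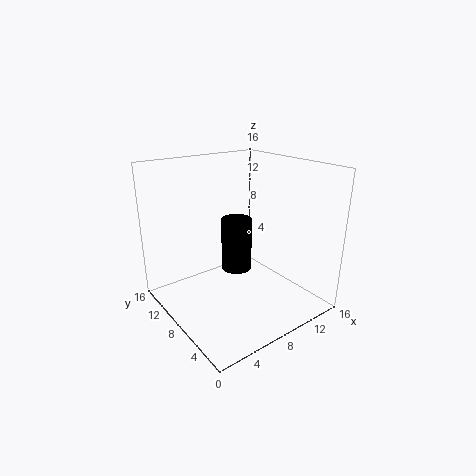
pos_x = 11.5, pos_y = 13, pos_z = 1, height = 7, color = 'black'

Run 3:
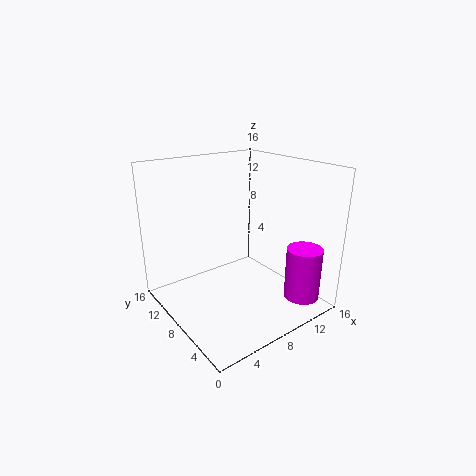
pos_x = 13.5, pos_y = 3, pos_z = 1, height = 6, color = 'magenta'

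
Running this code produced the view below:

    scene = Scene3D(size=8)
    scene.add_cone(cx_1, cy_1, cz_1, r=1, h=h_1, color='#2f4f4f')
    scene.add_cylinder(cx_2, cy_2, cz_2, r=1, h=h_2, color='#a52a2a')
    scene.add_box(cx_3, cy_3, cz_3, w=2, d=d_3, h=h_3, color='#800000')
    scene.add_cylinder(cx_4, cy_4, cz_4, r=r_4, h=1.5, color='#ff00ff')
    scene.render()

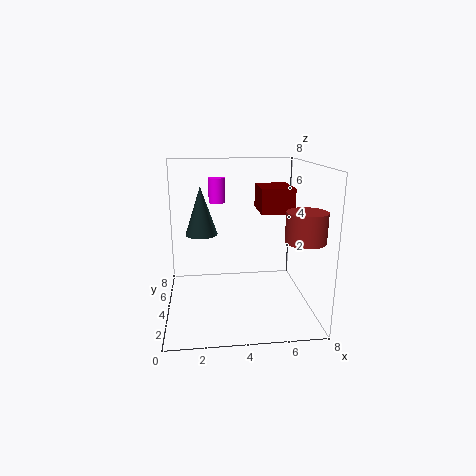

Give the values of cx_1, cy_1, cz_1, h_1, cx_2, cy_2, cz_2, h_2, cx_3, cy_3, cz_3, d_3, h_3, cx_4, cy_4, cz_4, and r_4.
cx_1 = 2, cy_1 = 6.5, cz_1 = 3.5, h_1 = 3, cx_2 = 7, cy_2 = 1.5, cz_2 = 4.5, h_2 = 1.5, cx_3 = 5.5, cy_3 = 5, cz_3 = 5, d_3 = 2.5, h_3 = 1.5, cx_4 = 3, cy_4 = 6.5, cz_4 = 5.5, r_4 = 0.5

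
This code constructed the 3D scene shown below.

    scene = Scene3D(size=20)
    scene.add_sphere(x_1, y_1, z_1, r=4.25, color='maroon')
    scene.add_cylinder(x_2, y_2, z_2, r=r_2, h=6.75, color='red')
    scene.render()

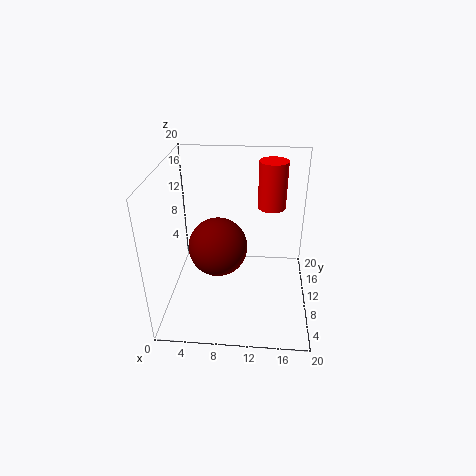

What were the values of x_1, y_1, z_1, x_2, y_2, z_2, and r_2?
x_1 = 7
y_1 = 11
z_1 = 7.75
x_2 = 14.5
y_2 = 14
z_2 = 13
r_2 = 2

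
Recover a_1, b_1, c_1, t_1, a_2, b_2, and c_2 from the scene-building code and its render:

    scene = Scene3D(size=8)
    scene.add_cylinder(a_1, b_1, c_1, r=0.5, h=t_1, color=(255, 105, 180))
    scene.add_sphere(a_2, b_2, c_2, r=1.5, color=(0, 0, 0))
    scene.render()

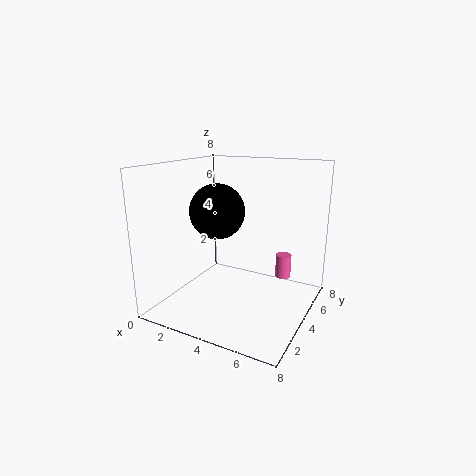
a_1 = 5.5
b_1 = 7.5
c_1 = 0.5
t_1 = 1.5
a_2 = 3
b_2 = 3.5
c_2 = 5.5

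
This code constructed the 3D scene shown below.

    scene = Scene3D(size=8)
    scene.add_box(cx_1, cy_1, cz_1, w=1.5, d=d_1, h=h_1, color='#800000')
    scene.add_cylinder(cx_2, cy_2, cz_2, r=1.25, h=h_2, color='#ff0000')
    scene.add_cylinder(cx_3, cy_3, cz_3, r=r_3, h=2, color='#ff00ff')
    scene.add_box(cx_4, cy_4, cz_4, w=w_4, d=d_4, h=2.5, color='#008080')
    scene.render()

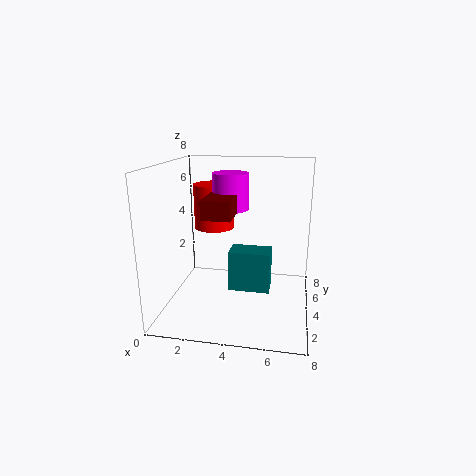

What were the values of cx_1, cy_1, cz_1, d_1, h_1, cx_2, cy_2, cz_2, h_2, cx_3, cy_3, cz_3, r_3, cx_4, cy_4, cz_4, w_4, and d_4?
cx_1 = 2.5; cy_1 = 2; cz_1 = 5.5; d_1 = 2.25; h_1 = 1; cx_2 = 2; cy_2 = 6.5; cz_2 = 3.75; h_2 = 2.75; cx_3 = 3.5; cy_3 = 4.5; cz_3 = 5.5; r_3 = 1; cx_4 = 3.25; cy_4 = 4.75; cz_4 = 0.25; w_4 = 2.5; d_4 = 1.5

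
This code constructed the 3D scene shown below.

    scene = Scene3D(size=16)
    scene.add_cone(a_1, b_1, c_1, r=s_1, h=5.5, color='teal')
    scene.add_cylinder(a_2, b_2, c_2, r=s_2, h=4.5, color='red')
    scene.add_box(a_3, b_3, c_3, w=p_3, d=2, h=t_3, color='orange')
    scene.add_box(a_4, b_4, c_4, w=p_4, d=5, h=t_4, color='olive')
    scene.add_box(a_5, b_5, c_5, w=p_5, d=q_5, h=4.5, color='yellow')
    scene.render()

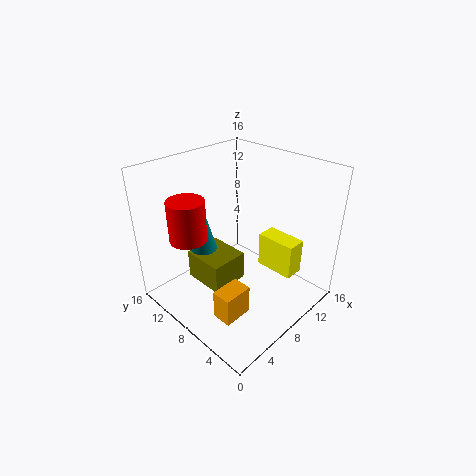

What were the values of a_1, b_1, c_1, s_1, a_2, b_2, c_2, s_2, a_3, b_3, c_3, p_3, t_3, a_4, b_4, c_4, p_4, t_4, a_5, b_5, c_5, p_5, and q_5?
a_1 = 5.5, b_1 = 11, c_1 = 6.5, s_1 = 1.5, a_2 = 3.5, b_2 = 11, c_2 = 8.5, s_2 = 2, a_3 = 1.5, b_3 = 3, c_3 = 3, p_3 = 3, t_3 = 3, a_4 = 5, b_4 = 8.5, c_4 = 1.5, p_4 = 4.5, t_4 = 3.5, a_5 = 13.5, b_5 = 4.5, c_5 = 1, p_5 = 2.5, q_5 = 5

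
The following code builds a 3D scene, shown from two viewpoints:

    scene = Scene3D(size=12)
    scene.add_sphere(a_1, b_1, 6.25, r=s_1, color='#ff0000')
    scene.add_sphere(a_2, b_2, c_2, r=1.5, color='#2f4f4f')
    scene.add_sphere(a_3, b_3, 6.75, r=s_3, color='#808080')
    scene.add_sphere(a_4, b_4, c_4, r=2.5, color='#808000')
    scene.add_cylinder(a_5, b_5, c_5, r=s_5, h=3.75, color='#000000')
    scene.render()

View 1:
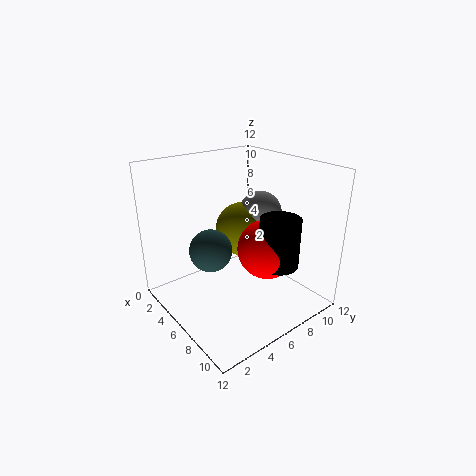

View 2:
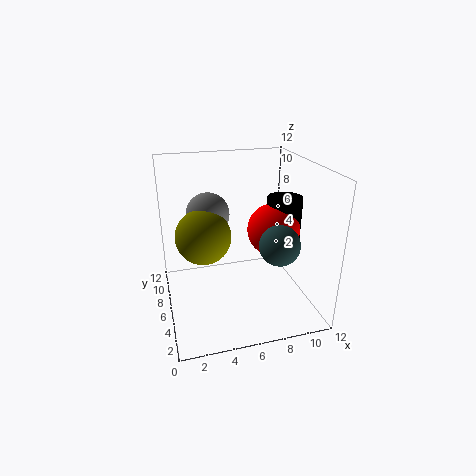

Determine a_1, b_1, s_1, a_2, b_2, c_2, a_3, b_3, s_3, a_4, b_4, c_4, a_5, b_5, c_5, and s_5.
a_1 = 9.25, b_1 = 6.25, s_1 = 2.25, a_2 = 8, b_2 = 2, c_2 = 7, a_3 = 4.25, b_3 = 10, s_3 = 2, a_4 = 3.5, b_4 = 8.5, c_4 = 5.25, a_5 = 10.25, b_5 = 6.5, c_5 = 5.25, s_5 = 1.5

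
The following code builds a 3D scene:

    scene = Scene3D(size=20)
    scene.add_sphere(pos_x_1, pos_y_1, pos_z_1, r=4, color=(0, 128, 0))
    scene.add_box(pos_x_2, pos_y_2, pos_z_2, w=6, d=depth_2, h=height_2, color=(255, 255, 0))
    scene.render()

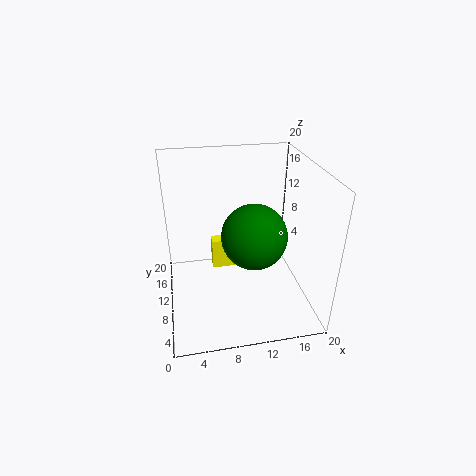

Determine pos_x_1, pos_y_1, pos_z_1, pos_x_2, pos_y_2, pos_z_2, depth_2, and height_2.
pos_x_1 = 11
pos_y_1 = 5
pos_z_1 = 13
pos_x_2 = 7
pos_y_2 = 16
pos_z_2 = 1
depth_2 = 2
height_2 = 5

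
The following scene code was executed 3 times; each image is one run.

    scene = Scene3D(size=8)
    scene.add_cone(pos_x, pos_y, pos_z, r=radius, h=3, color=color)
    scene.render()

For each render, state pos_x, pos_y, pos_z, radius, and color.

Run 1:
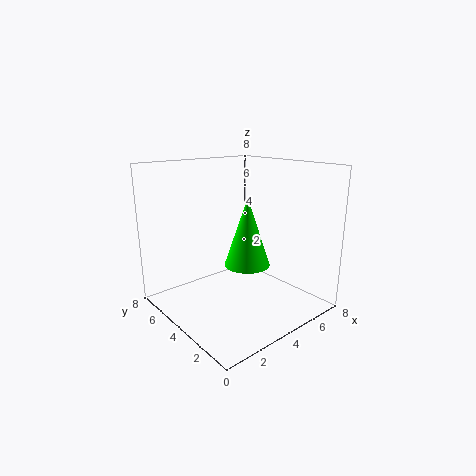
pos_x = 2; pos_y = 1; pos_z = 4; radius = 1; color = 'lime'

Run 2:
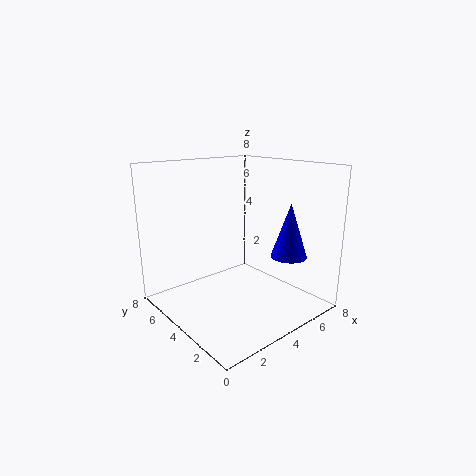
pos_x = 6; pos_y = 2; pos_z = 3; radius = 1; color = 'blue'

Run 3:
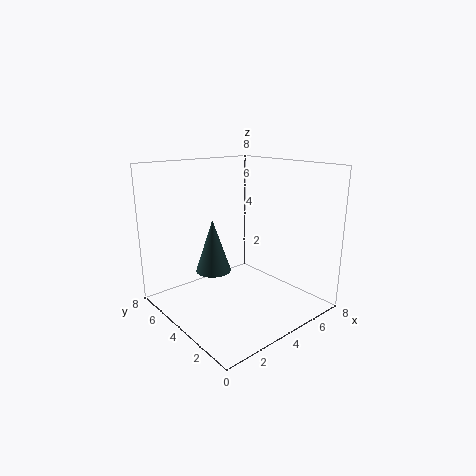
pos_x = 3; pos_y = 5; pos_z = 2; radius = 1; color = 'darkslategray'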